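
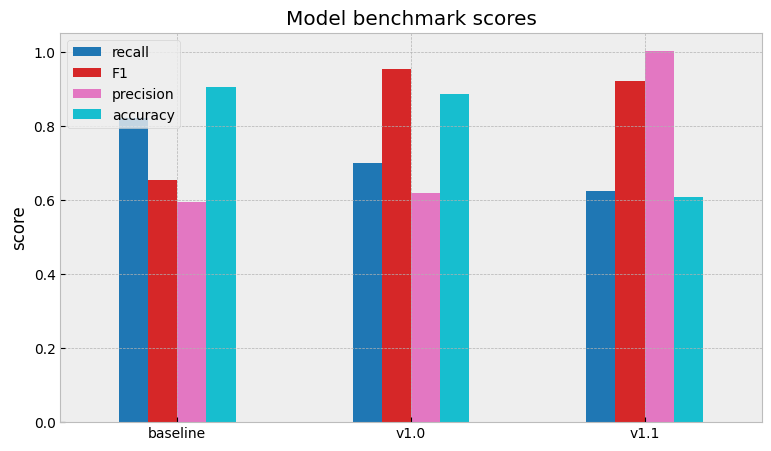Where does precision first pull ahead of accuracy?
v1.0: precision ≈ 0.6 vs accuracy ≈ 0.9 (not yet); v1.1: precision ≈ 1.0 vs accuracy ≈ 0.6 (first crossover).

v1.1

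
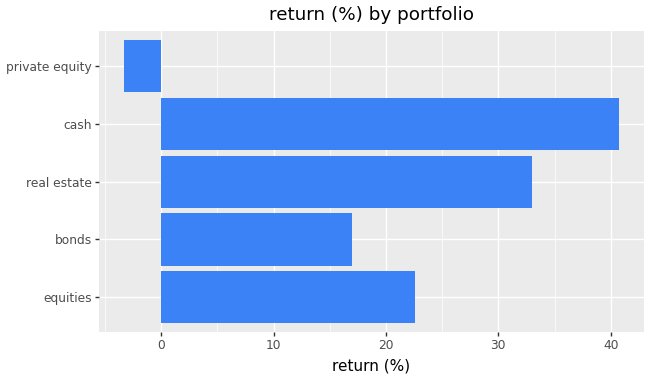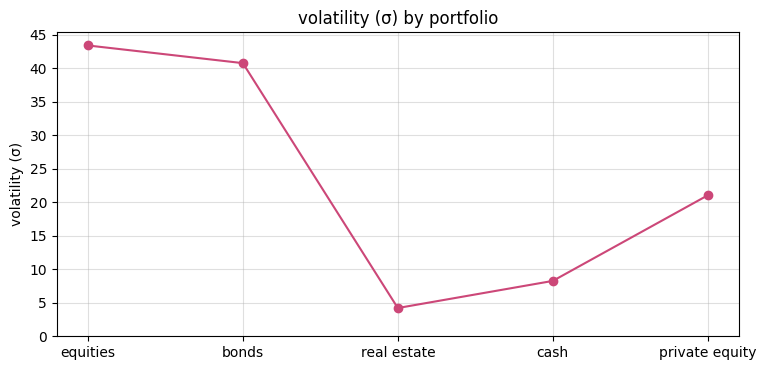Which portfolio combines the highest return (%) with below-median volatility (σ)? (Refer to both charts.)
Chart 2 median volatility (σ) ≈ 20; below-median portfolios: real estate, cash. Among those, cash has the highest return (%) (≈ 40).

cash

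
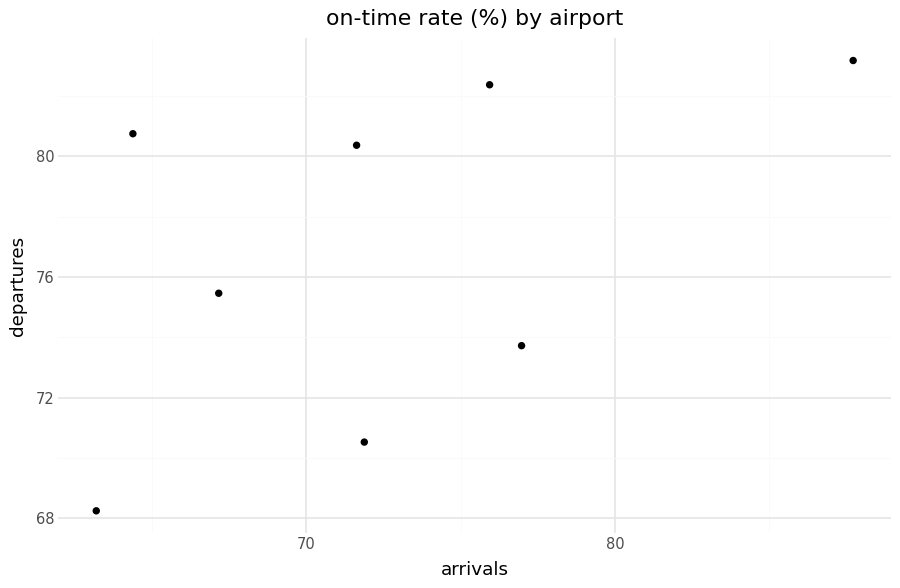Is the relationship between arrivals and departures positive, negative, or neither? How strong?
Points are positively correlated; moderate (|r| ≈ 0.5).

positive, moderate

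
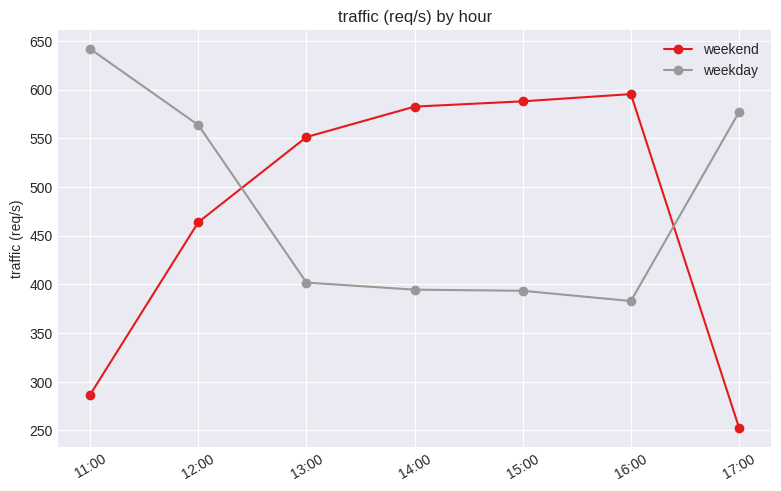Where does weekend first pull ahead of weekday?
12:00: weekend ≈ 450 vs weekday ≈ 550 (not yet); 13:00: weekend ≈ 550 vs weekday ≈ 400 (first crossover).

13:00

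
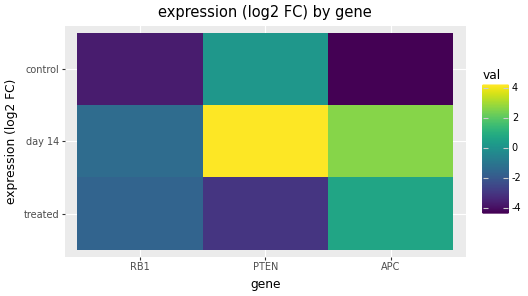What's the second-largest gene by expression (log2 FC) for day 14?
Top 3 for day 14: PTEN ≈ 4, APC ≈ 3, RB1 ≈ -1.

APC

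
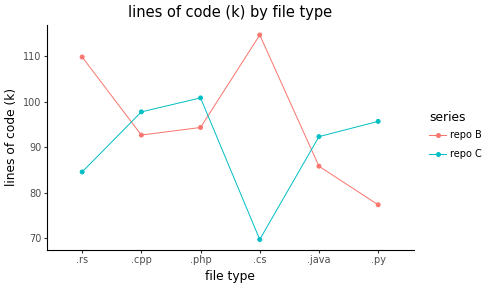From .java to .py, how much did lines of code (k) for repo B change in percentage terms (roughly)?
.java ≈ 85, .py ≈ 75; (75 − 85) / 85 ≈ -11.8%.

≈ -11.8%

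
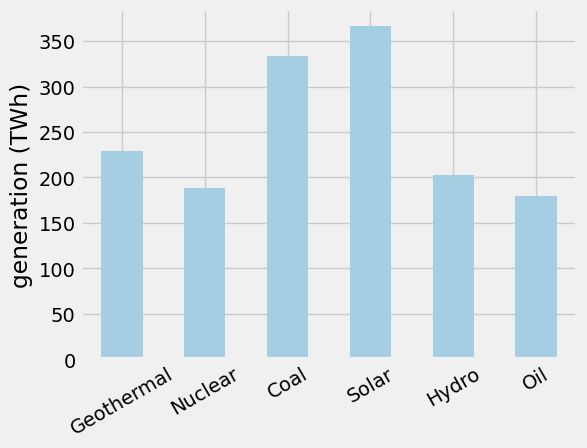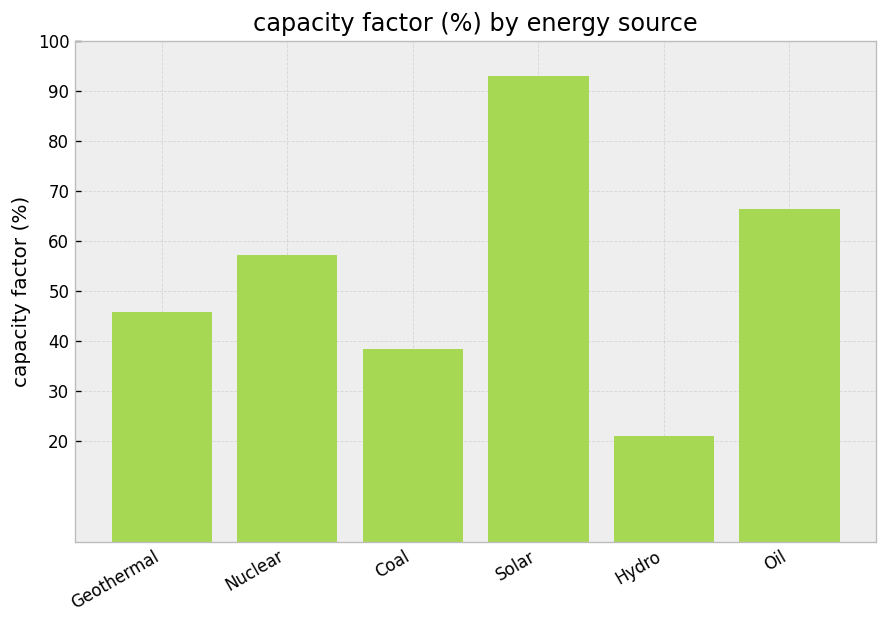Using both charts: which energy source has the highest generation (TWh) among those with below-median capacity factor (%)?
Chart 2 median capacity factor (%) ≈ 50; below-median energy sources: Geothermal, Coal, Hydro. Among those, Coal has the highest generation (TWh) (≈ 350).

Coal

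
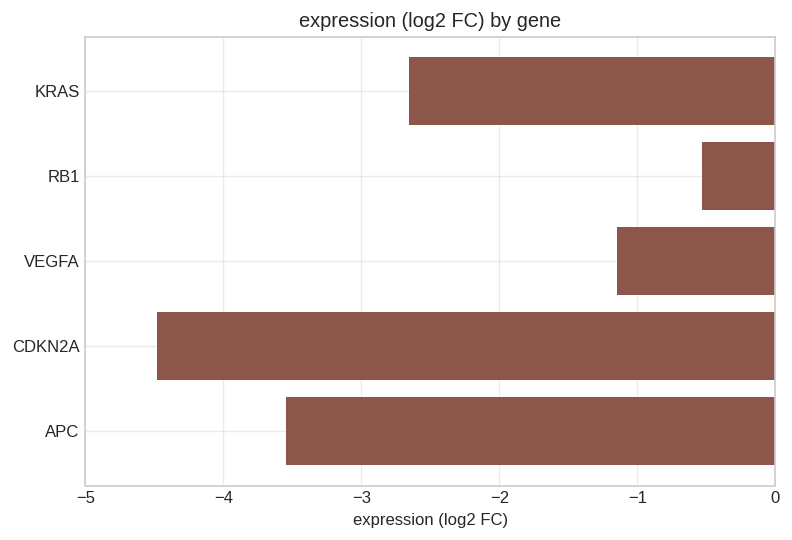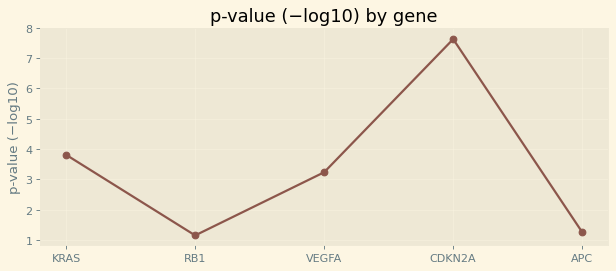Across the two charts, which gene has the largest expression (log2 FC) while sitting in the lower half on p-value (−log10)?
RB1

Chart 2 median p-value (−log10) ≈ 3; below-median genes: RB1, APC. Among those, RB1 has the highest expression (log2 FC) (≈ -1).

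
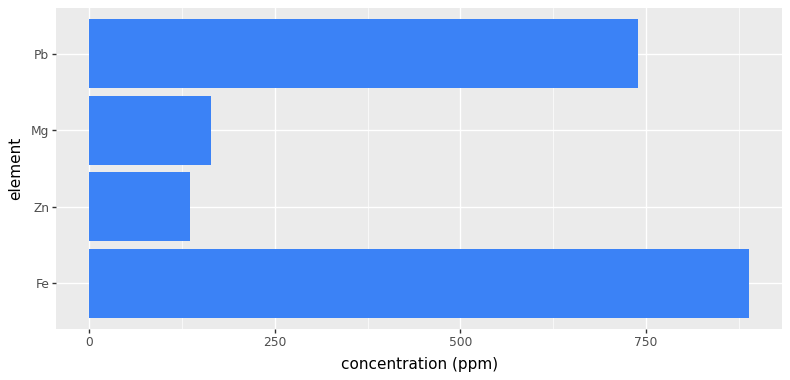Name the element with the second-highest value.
Pb

Top 3: Fe ≈ 900, Pb ≈ 700, Mg ≈ 200.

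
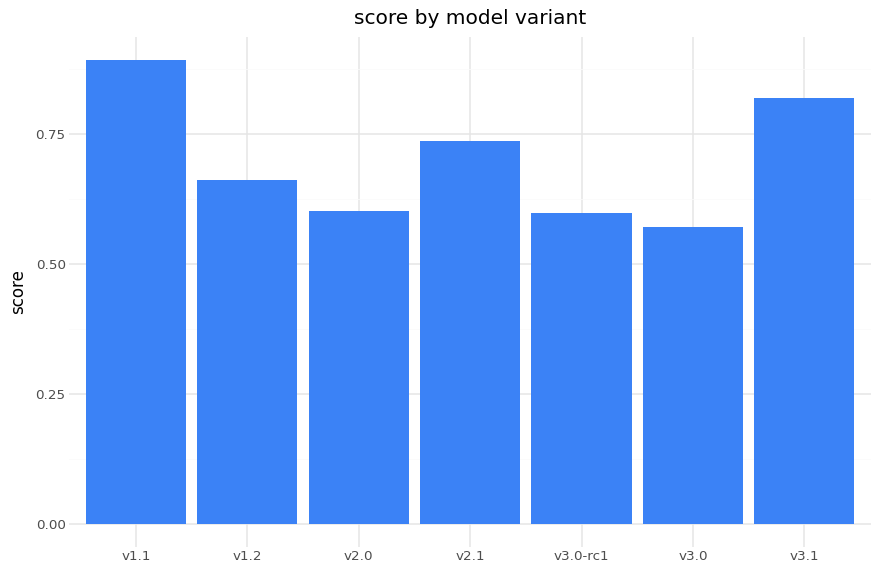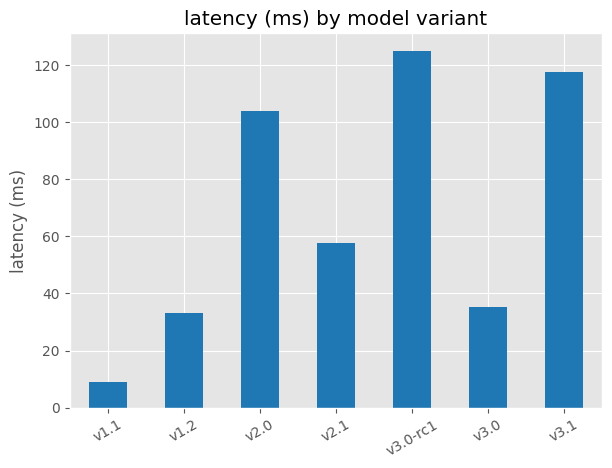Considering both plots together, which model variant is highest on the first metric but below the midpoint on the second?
Chart 2 median latency (ms) ≈ 60; below-median model variants: v1.1, v1.2, v3.0. Among those, v1.1 has the highest score (≈ 0.9).

v1.1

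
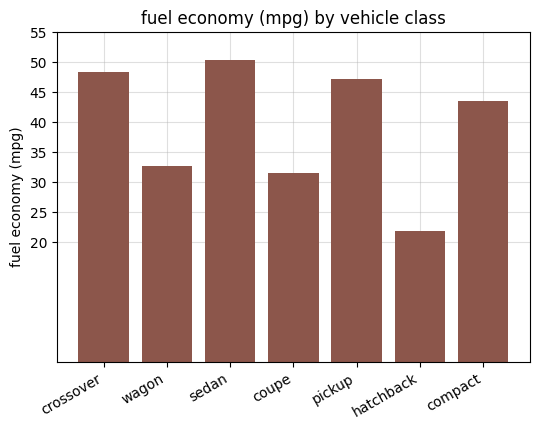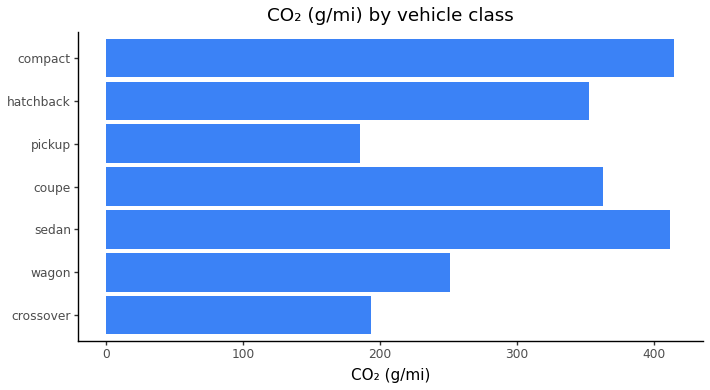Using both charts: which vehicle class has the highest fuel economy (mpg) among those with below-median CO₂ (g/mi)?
Chart 2 median CO₂ (g/mi) ≈ 350; below-median vehicle classes: crossover, wagon, pickup. Among those, crossover has the highest fuel economy (mpg) (≈ 50).

crossover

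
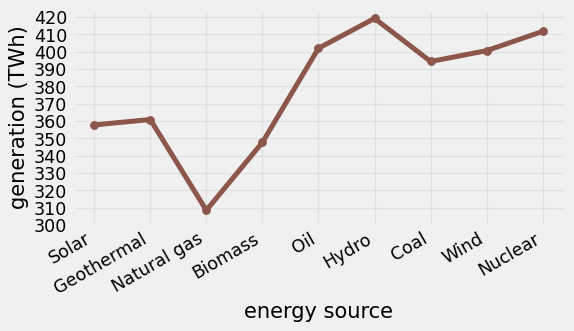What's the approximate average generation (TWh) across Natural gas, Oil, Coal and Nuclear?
(310 + 400 + 390 + 410) / 4 ≈ 378.

≈ 378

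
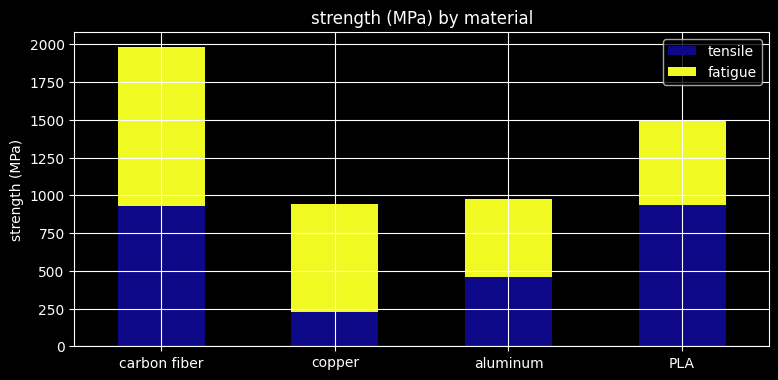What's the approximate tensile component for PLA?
≈ 1000

tensile top ≈ 1000, bottom ≈ 0; segment ≈ 1000.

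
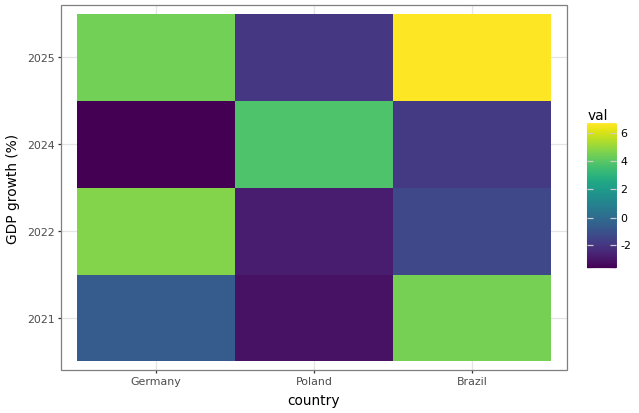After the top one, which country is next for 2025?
Top 3 for 2025: Brazil ≈ 7, Germany ≈ 5, Poland ≈ -2.

Germany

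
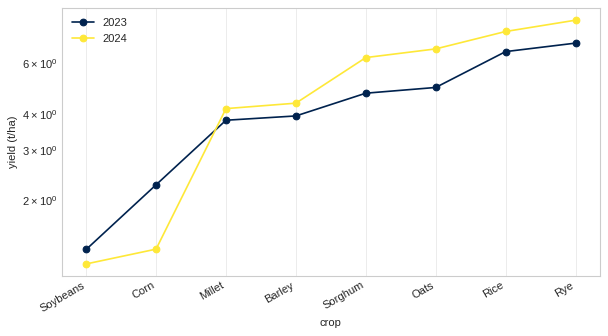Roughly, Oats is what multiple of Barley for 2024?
≈ 1.75×

Oats ≈ 7, Barley ≈ 4; 7/4 ≈ 1.75.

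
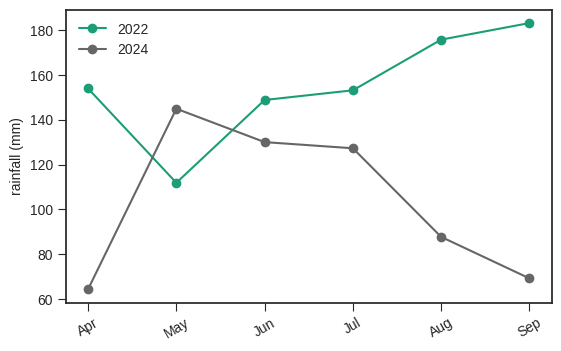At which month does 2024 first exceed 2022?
May

Apr: 2024 ≈ 60 vs 2022 ≈ 150 (not yet); May: 2024 ≈ 140 vs 2022 ≈ 110 (first crossover).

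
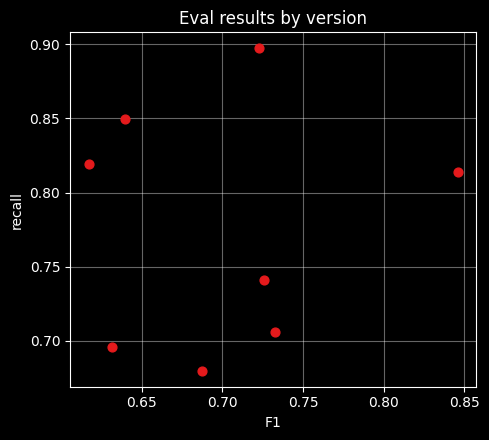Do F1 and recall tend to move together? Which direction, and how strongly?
Points are roughly uncorrelated; weak (|r| ≈ 0.1).

no clear correlation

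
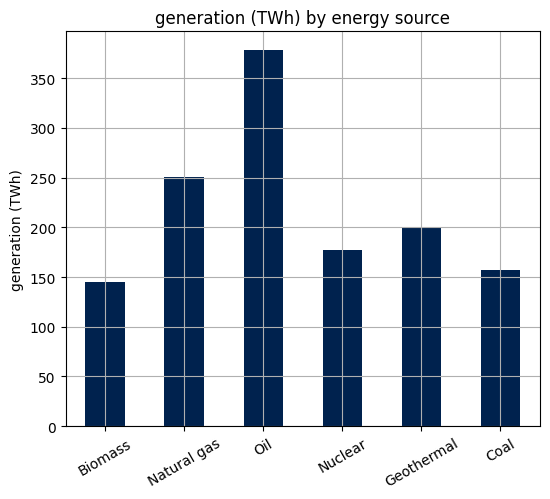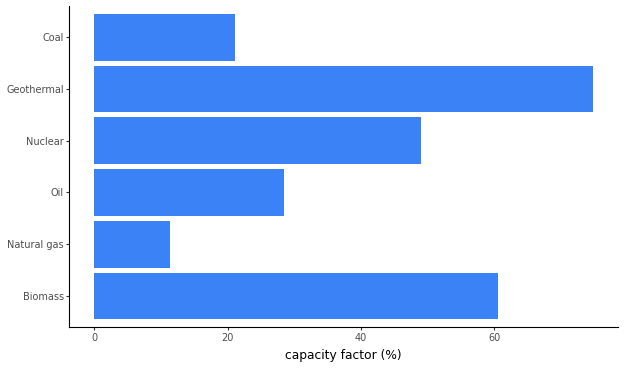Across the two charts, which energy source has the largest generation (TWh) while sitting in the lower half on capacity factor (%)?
Chart 2 median capacity factor (%) ≈ 40; below-median energy sources: Natural gas, Oil, Coal. Among those, Oil has the highest generation (TWh) (≈ 400).

Oil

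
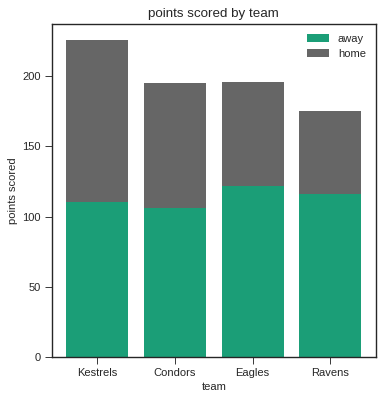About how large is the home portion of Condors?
home top ≈ 200, bottom ≈ 100; segment ≈ 100.

≈ 100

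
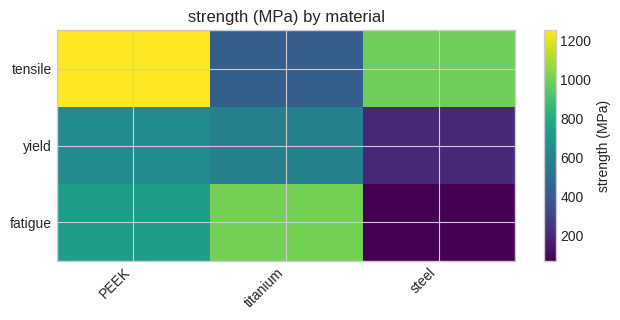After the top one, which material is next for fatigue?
PEEK

Top 3 for fatigue: titanium ≈ 1000, PEEK ≈ 700, steel ≈ 100.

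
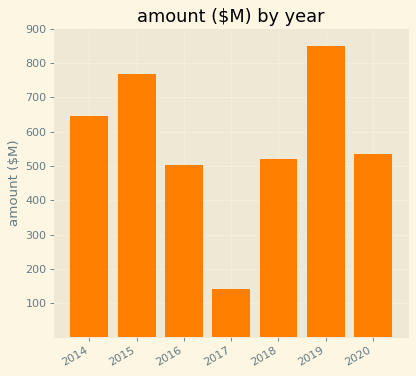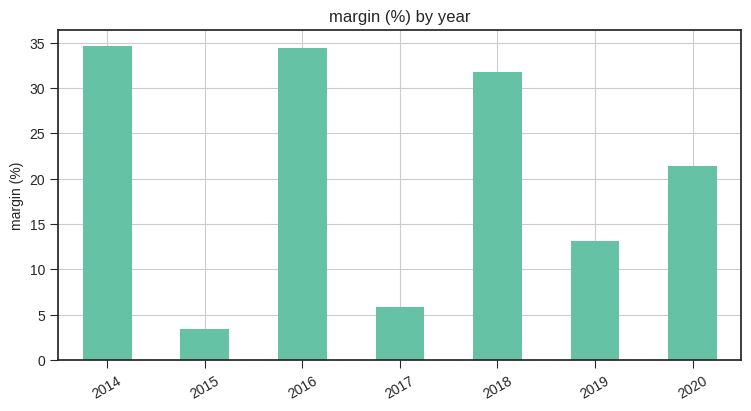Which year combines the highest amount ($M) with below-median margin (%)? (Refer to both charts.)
2019

Chart 2 median margin (%) ≈ 20; below-median years: 2015, 2017, 2019. Among those, 2019 has the highest amount ($M) (≈ 900).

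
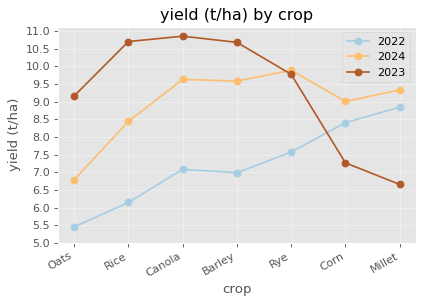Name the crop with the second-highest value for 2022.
Corn

Top 3 for 2022: Millet ≈ 9.0, Corn ≈ 8.5, Rye ≈ 7.5.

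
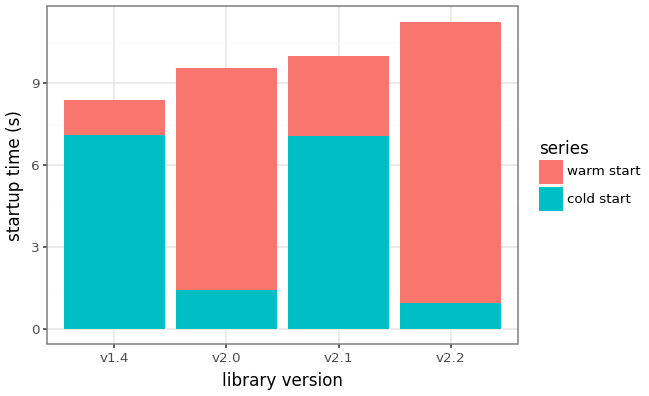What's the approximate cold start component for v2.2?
≈ 1

cold start top ≈ 1, bottom ≈ 0; segment ≈ 1.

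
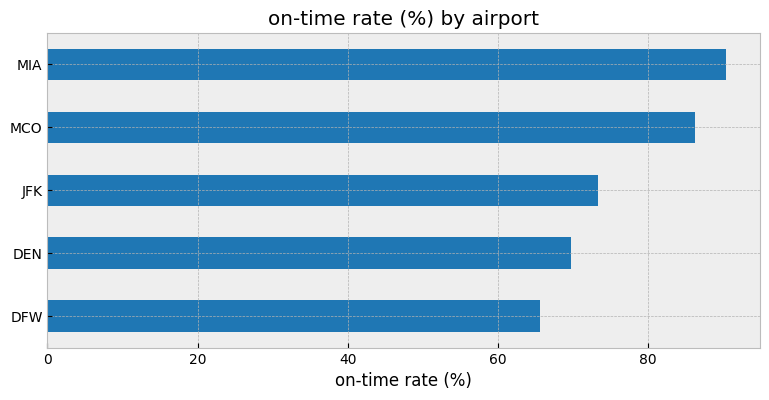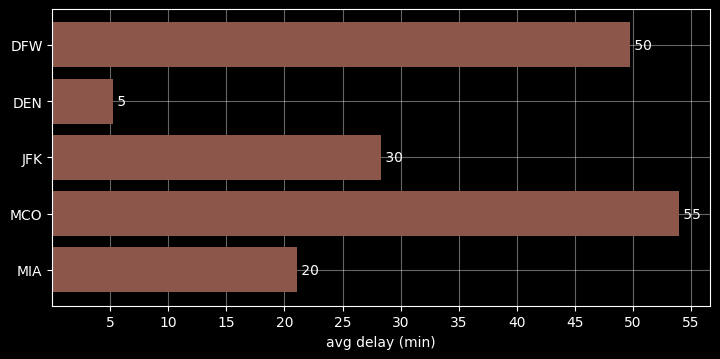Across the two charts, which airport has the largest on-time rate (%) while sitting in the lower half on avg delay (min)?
MIA

Chart 2 median avg delay (min) ≈ 30; below-median airports: DEN, MIA. Among those, MIA has the highest on-time rate (%) (≈ 90).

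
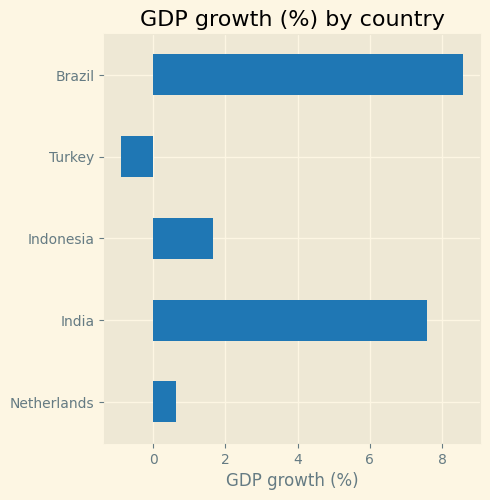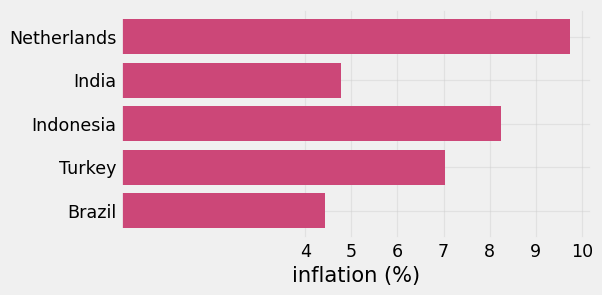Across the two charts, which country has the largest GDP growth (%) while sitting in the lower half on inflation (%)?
Chart 2 median inflation (%) ≈ 7; below-median countries: India, Brazil. Among those, Brazil has the highest GDP growth (%) (≈ 9).

Brazil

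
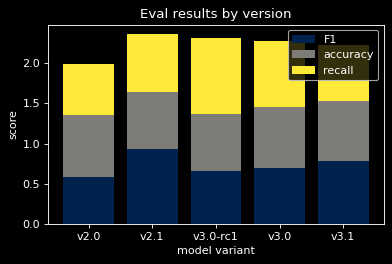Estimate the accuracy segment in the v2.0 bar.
accuracy top ≈ 1.4, bottom ≈ 0.6; segment ≈ 0.8.

≈ 0.8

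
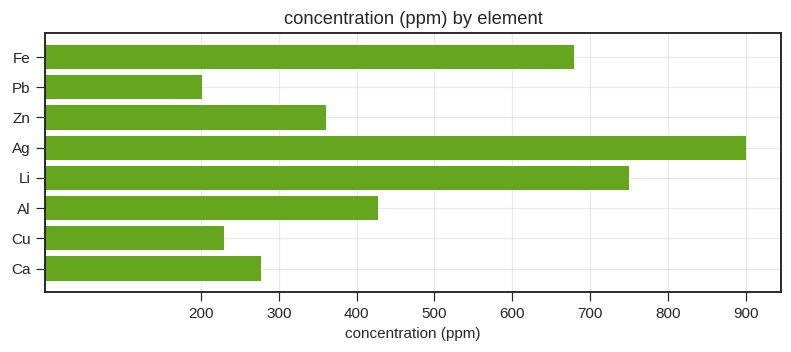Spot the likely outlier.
Ag

Ag ≈ 900; the rest sit between ≈ 200 and ≈ 700.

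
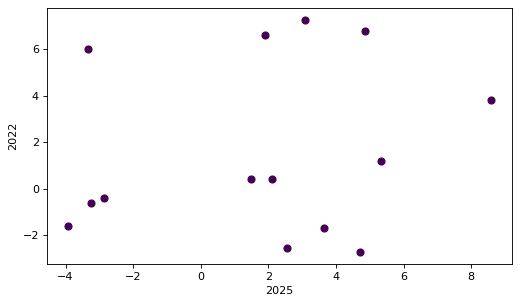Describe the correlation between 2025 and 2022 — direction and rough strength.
Points are roughly uncorrelated; weak (|r| ≈ 0.2).

no clear correlation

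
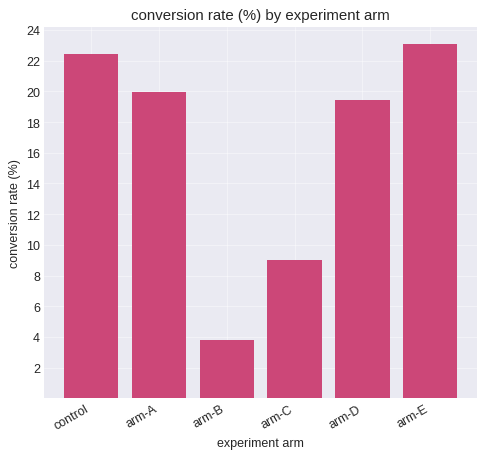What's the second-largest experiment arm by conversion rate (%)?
Top 3: arm-E ≈ 24, control ≈ 22, arm-A ≈ 20.

control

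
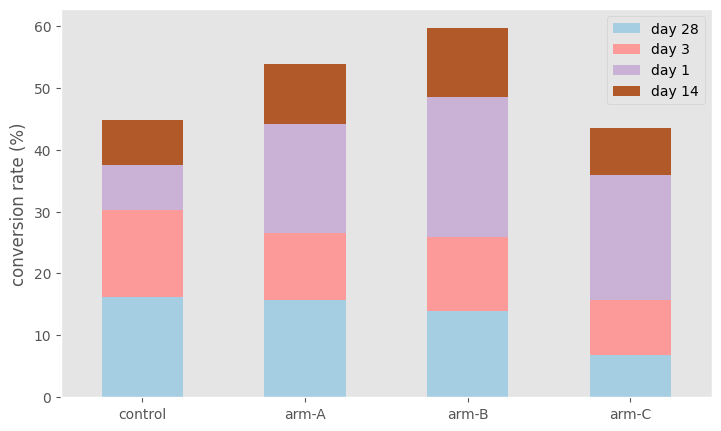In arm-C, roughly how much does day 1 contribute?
day 1 top ≈ 35, bottom ≈ 15; segment ≈ 20.

≈ 20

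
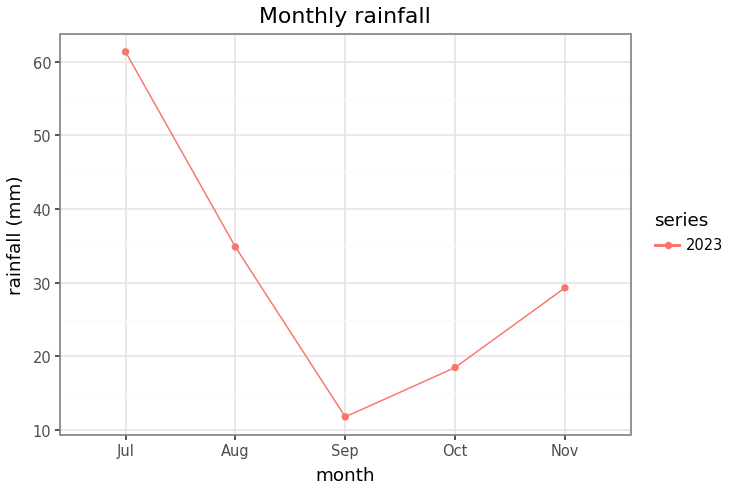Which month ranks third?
Top 4: Jul ≈ 60, Aug ≈ 35, Nov ≈ 30, Oct ≈ 20.

Nov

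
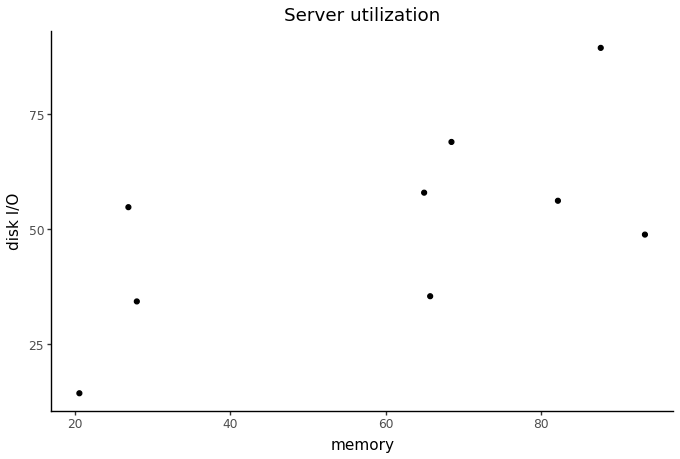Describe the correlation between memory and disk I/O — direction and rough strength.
positive, moderate

Points are positively correlated; moderate (|r| ≈ 0.6).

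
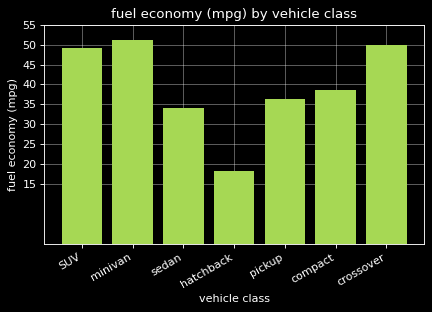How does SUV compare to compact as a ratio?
SUV ≈ 50, compact ≈ 40; 50/40 ≈ 1.25.

≈ 1.25×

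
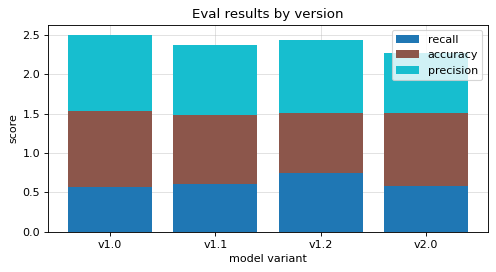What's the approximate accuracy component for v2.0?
accuracy top ≈ 1.5, bottom ≈ 0.5; segment ≈ 1.0.

≈ 1.0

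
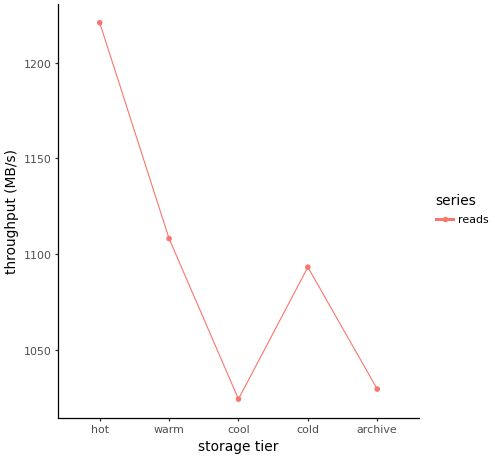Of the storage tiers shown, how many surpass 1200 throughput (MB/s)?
Above 1200: hot.

1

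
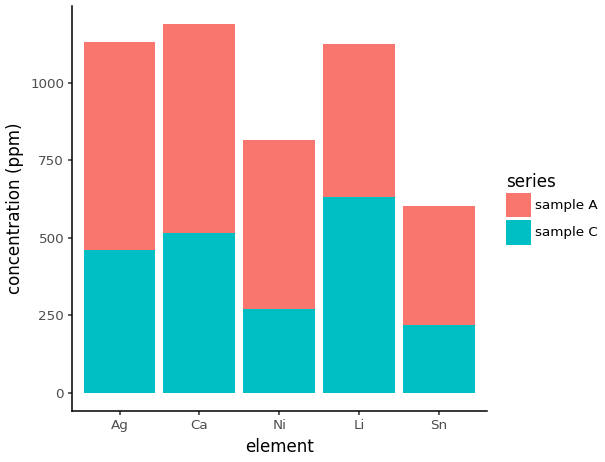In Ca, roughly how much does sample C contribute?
≈ 500

sample C top ≈ 500, bottom ≈ 0; segment ≈ 500.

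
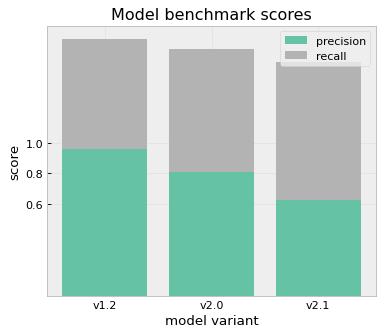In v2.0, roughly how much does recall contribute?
recall top ≈ 1.6, bottom ≈ 0.8; segment ≈ 0.8.

≈ 0.8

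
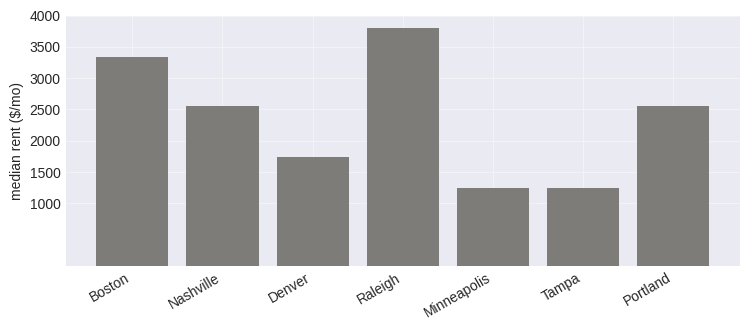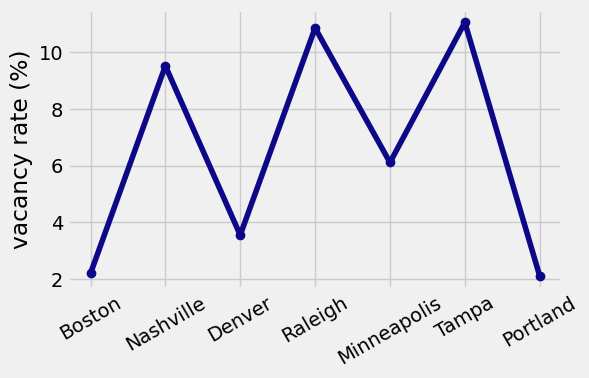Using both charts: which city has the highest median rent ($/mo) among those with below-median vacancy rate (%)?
Boston

Chart 2 median vacancy rate (%) ≈ 6; below-median cities: Boston, Denver, Portland. Among those, Boston has the highest median rent ($/mo) (≈ 3500).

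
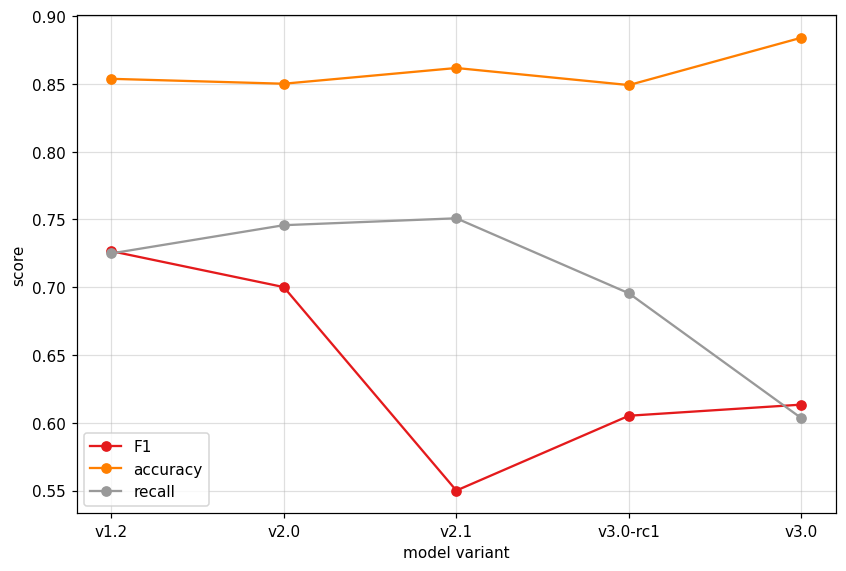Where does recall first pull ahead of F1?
v1.2: recall ≈ 0.70 vs F1 ≈ 0.75 (not yet); v2.0: recall ≈ 0.75 vs F1 ≈ 0.70 (first crossover).

v2.0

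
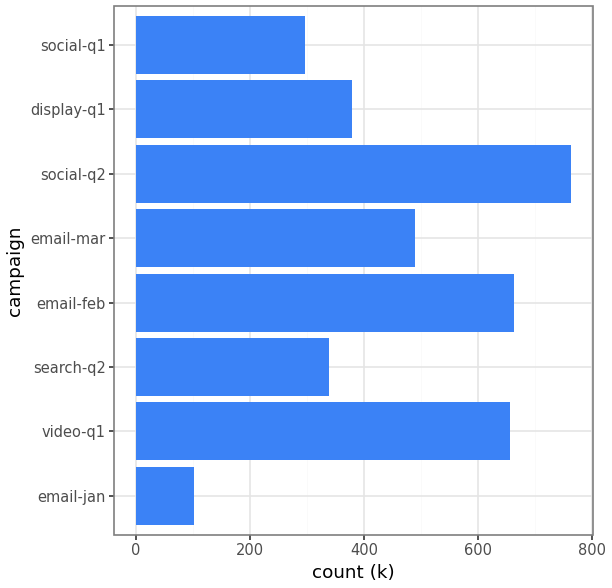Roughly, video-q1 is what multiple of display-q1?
video-q1 ≈ 700, display-q1 ≈ 400; 700/400 ≈ 1.75.

≈ 1.75×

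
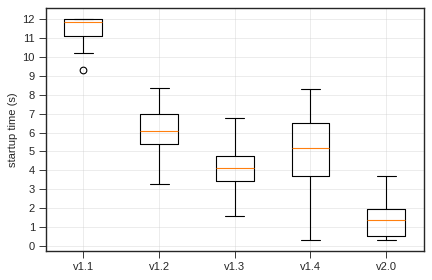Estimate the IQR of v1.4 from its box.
Q3 ≈ 7, Q1 ≈ 4; IQR ≈ 3.

≈ 3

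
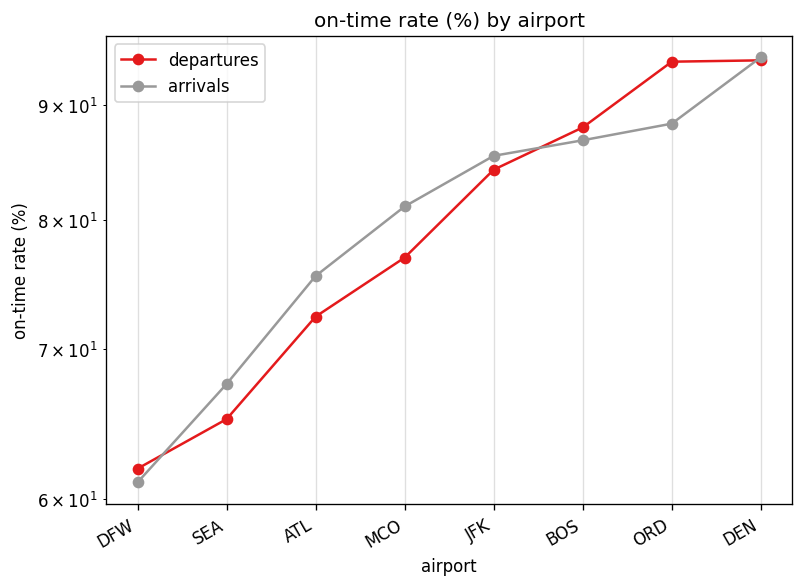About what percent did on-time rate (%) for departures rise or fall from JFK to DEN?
JFK ≈ 85, DEN ≈ 95; (95 − 85) / 85 ≈ +11.8%.

≈ +11.8%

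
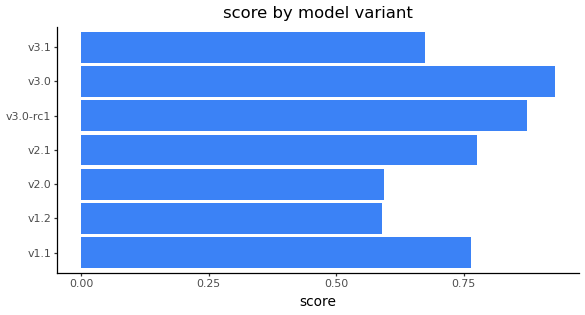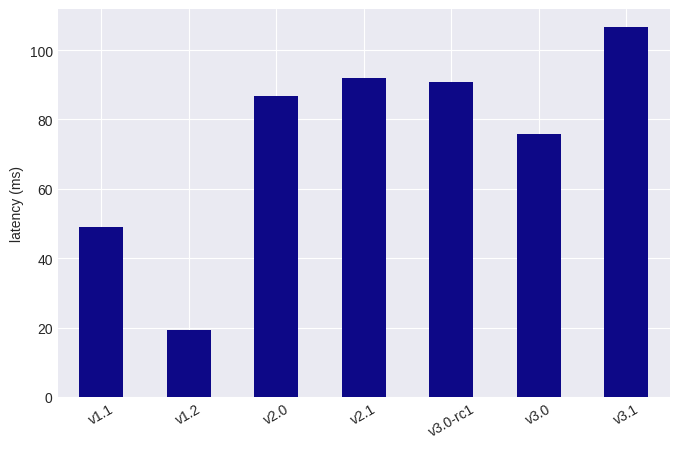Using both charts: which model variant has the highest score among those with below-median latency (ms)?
v3.0

Chart 2 median latency (ms) ≈ 90; below-median model variants: v1.1, v1.2, v3.0. Among those, v3.0 has the highest score (≈ 0.9).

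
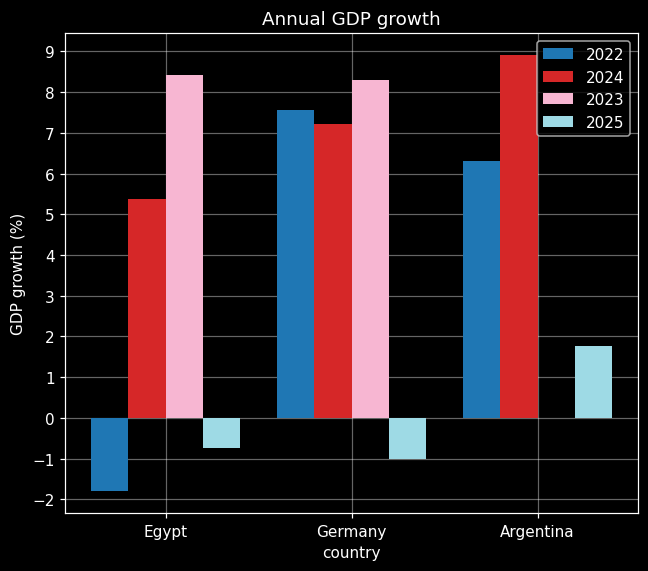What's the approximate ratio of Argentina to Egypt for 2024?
≈ 1.8×

Argentina ≈ 9, Egypt ≈ 5; 9/5 ≈ 1.8.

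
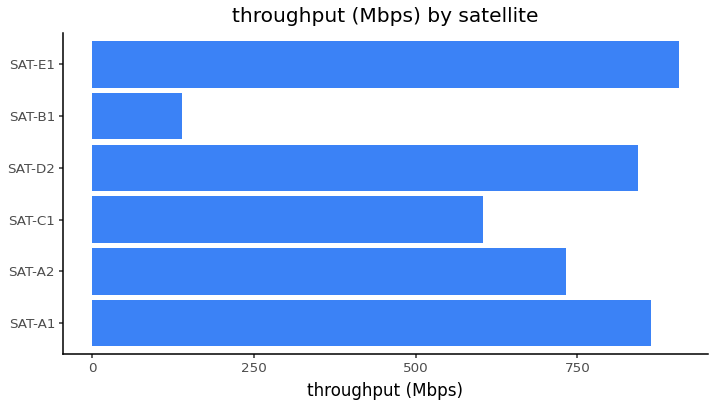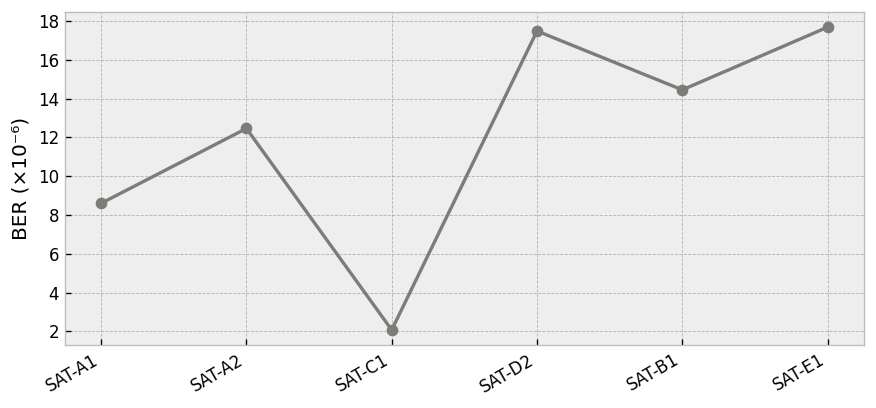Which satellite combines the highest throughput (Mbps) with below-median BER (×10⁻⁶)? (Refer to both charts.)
Chart 2 median BER (×10⁻⁶) ≈ 14; below-median satellites: SAT-A1, SAT-A2, SAT-C1. Among those, SAT-A1 has the highest throughput (Mbps) (≈ 900).

SAT-A1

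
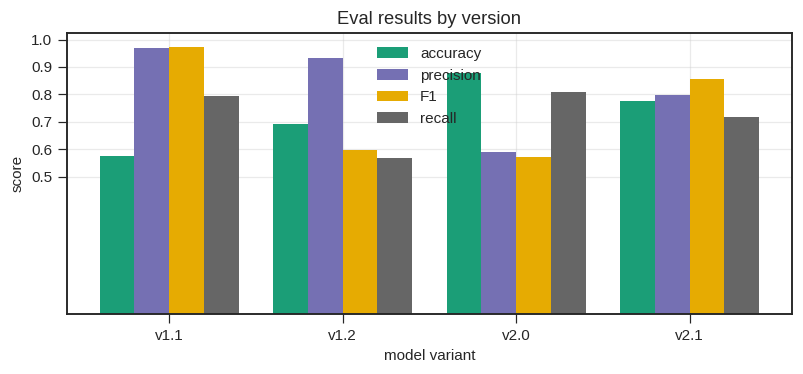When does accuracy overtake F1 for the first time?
v1.1: accuracy ≈ 0.6 vs F1 ≈ 1.0 (not yet); v1.2: accuracy ≈ 0.7 vs F1 ≈ 0.6 (first crossover).

v1.2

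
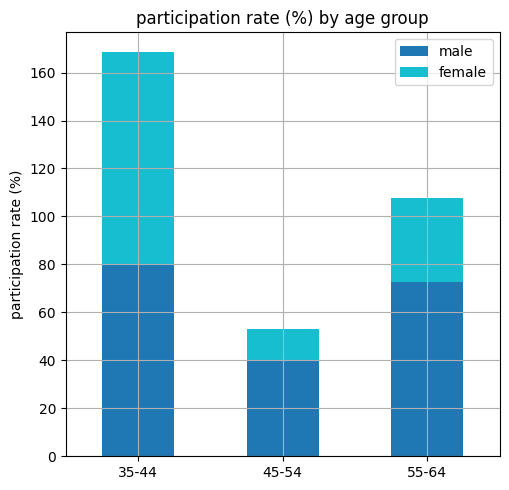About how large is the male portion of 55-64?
≈ 80

male top ≈ 80, bottom ≈ 0; segment ≈ 80.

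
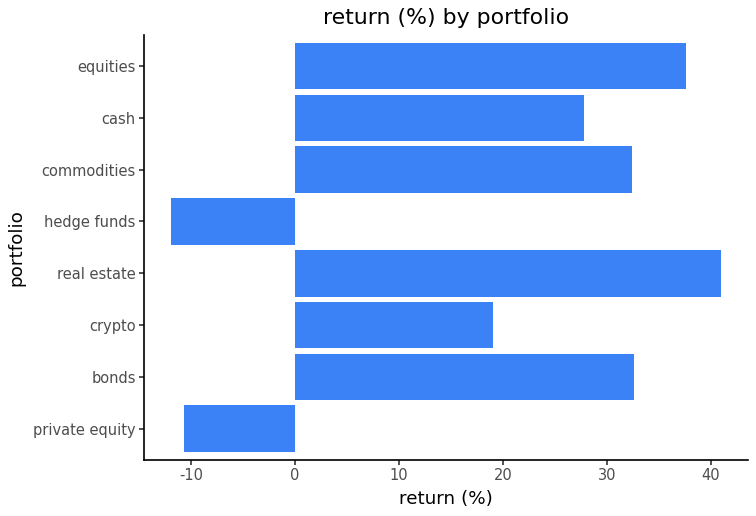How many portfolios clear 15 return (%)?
Above 15: bonds, crypto, real estate, commodities, cash, equities.

6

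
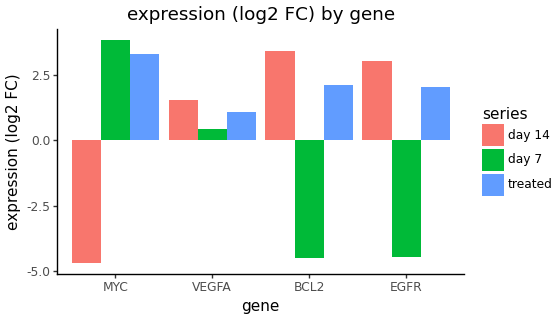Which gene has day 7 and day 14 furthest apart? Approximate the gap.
MYC, ≈ 9 log2 FC

MYC: day 7 ≈ 4, day 14 ≈ -5 → gap ≈ 9. Next-largest (BCL2) is only ≈ 7.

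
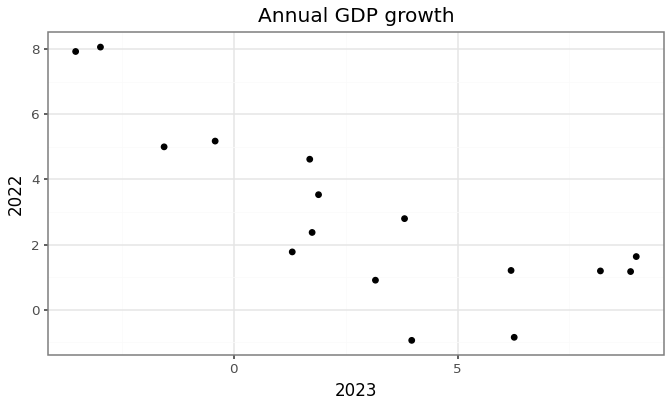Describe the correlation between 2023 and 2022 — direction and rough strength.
Points are negatively correlated; strong (|r| ≈ 0.8).

negative, strong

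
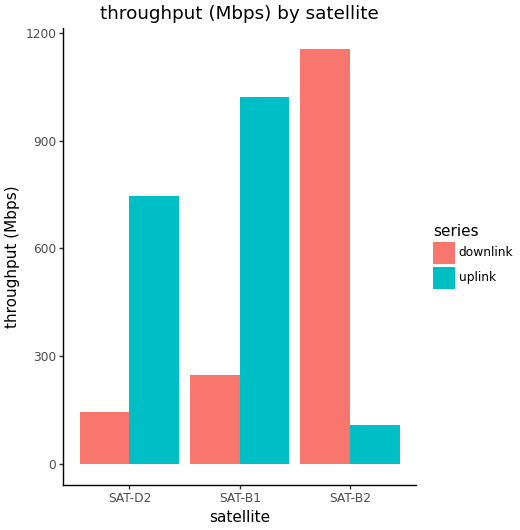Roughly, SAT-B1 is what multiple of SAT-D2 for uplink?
≈ 1.43×

SAT-B1 ≈ 1000, SAT-D2 ≈ 700; 1000/700 ≈ 1.43.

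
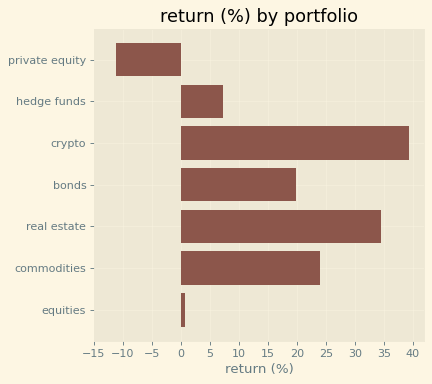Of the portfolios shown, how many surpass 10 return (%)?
Above 10: crypto, bonds, real estate, commodities.

4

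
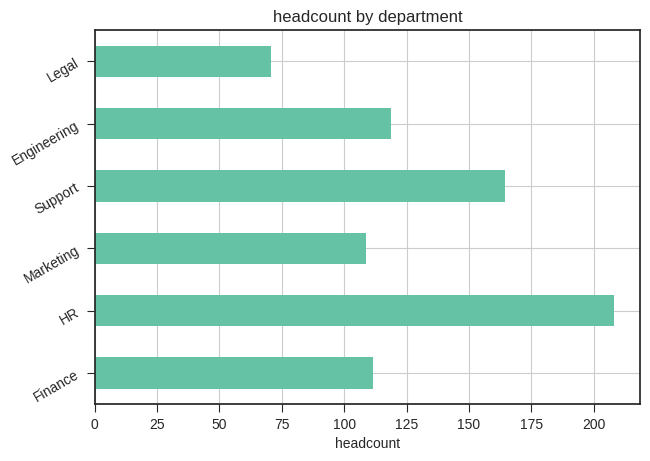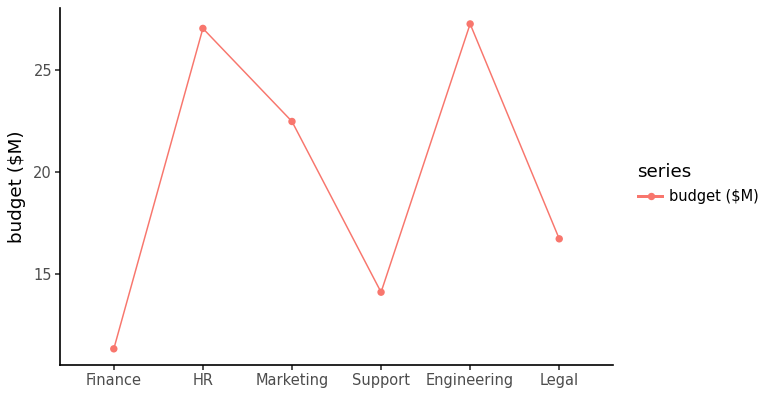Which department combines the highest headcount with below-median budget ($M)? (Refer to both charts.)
Chart 2 median budget ($M) ≈ 20; below-median departments: Finance, Support, Legal. Among those, Support has the highest headcount (≈ 160).

Support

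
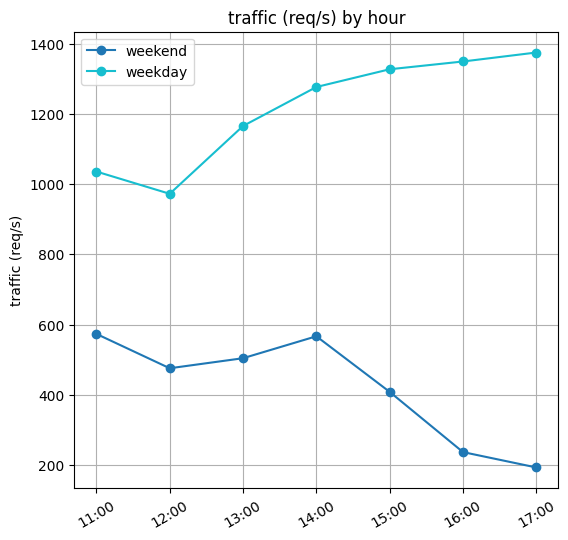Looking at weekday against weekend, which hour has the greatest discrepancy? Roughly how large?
17:00: weekday ≈ 1400, weekend ≈ 200 → gap ≈ 1200. Next-largest (16:00) is only ≈ 1100.

17:00, ≈ 1200 req/s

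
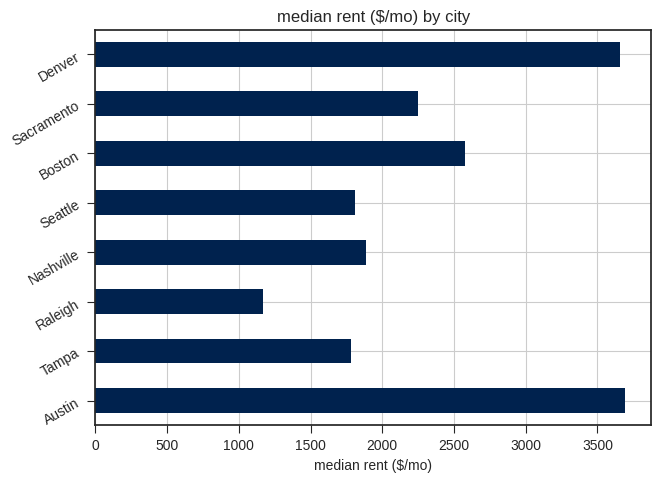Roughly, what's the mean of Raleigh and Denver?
(1000 + 3500) / 2 ≈ 2250.

≈ 2250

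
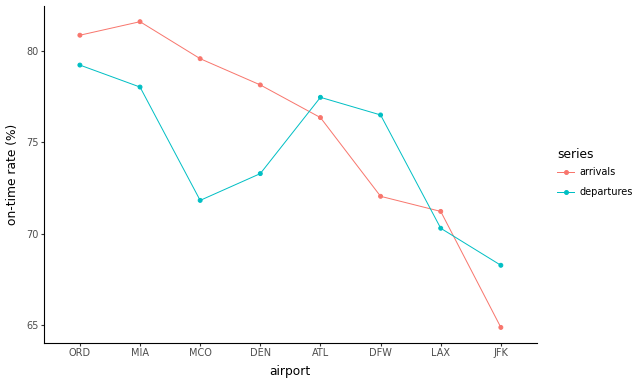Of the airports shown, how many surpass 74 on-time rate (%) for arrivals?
5

Above 74: ORD, MIA, MCO, DEN, ATL.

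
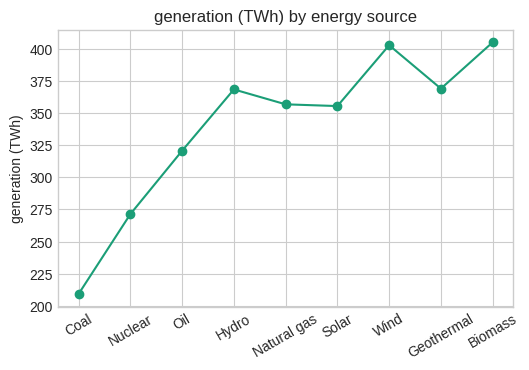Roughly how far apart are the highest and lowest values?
Max Biomass ≈ 400, min Coal ≈ 200; range ≈ 200.

≈ 200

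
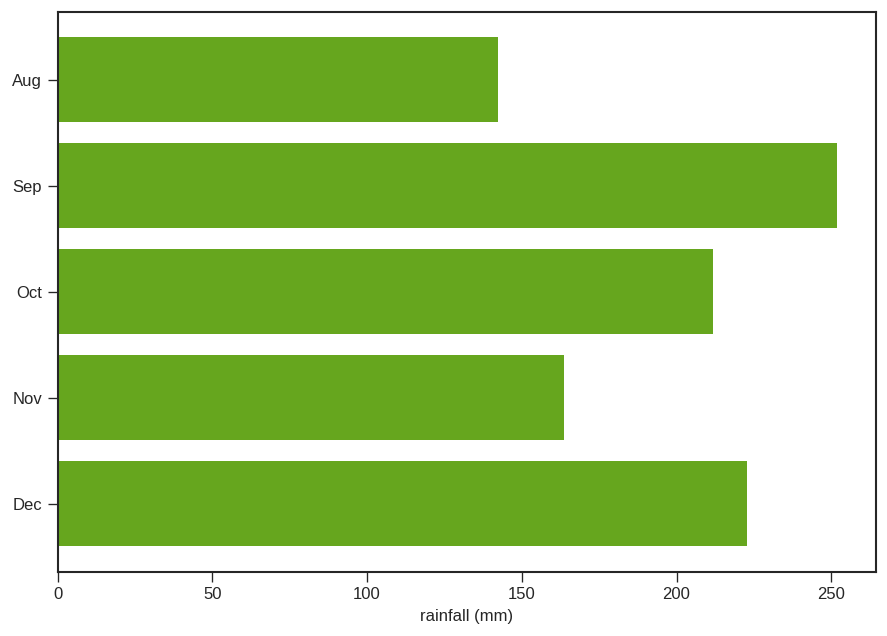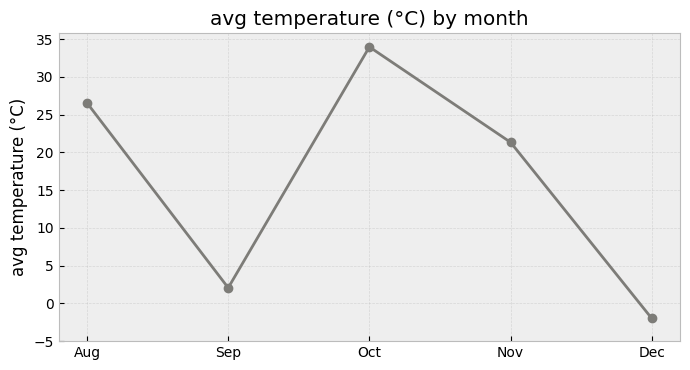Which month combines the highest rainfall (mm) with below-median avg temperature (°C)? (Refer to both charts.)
Chart 2 median avg temperature (°C) ≈ 20; below-median months: Sep, Dec. Among those, Sep has the highest rainfall (mm) (≈ 250).

Sep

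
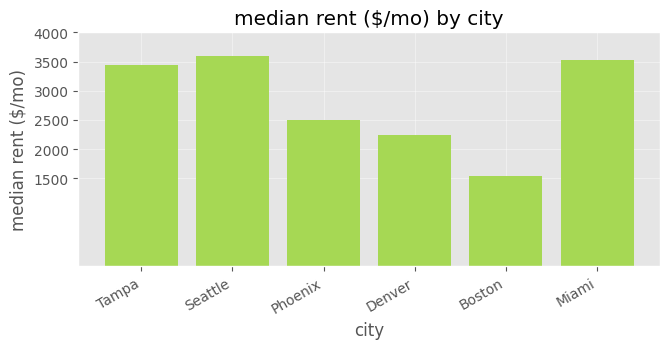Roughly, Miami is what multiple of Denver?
Miami ≈ 3500, Denver ≈ 2000; 3500/2000 ≈ 1.75.

≈ 1.75×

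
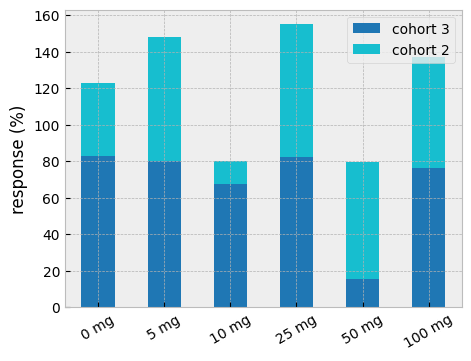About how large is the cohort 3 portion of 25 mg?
cohort 3 top ≈ 80, bottom ≈ 0; segment ≈ 80.

≈ 80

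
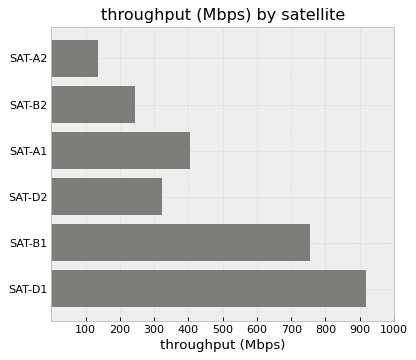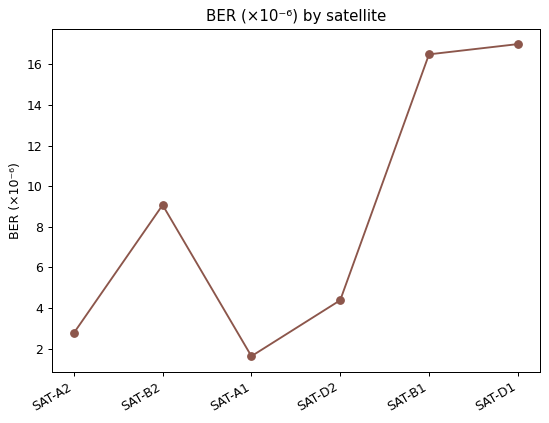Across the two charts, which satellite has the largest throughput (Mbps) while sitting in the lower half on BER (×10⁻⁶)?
SAT-A1

Chart 2 median BER (×10⁻⁶) ≈ 6; below-median satellites: SAT-A2, SAT-A1, SAT-D2. Among those, SAT-A1 has the highest throughput (Mbps) (≈ 400).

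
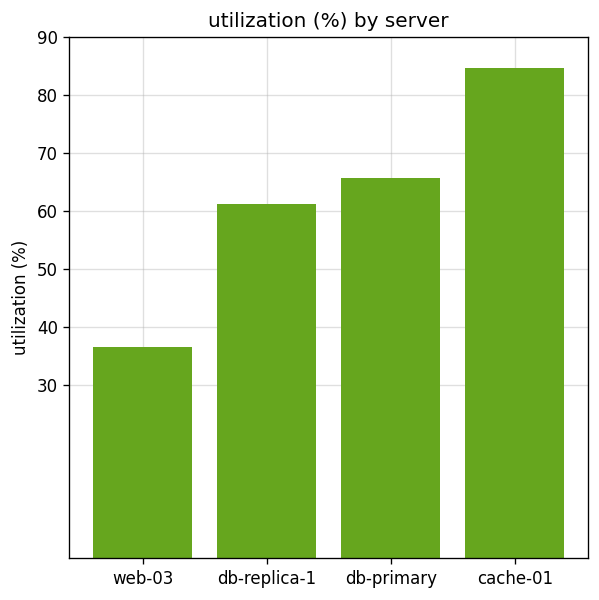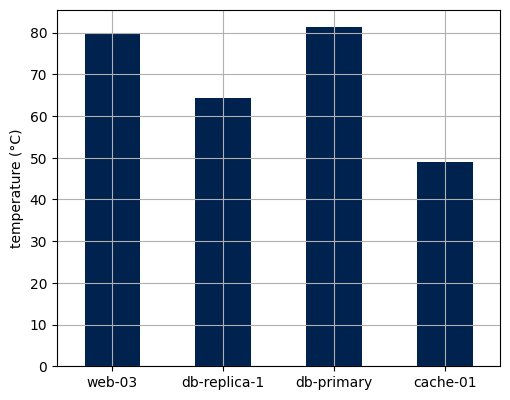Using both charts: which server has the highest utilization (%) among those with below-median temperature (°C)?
Chart 2 median temperature (°C) ≈ 70; below-median servers: db-replica-1, cache-01. Among those, cache-01 has the highest utilization (%) (≈ 80).

cache-01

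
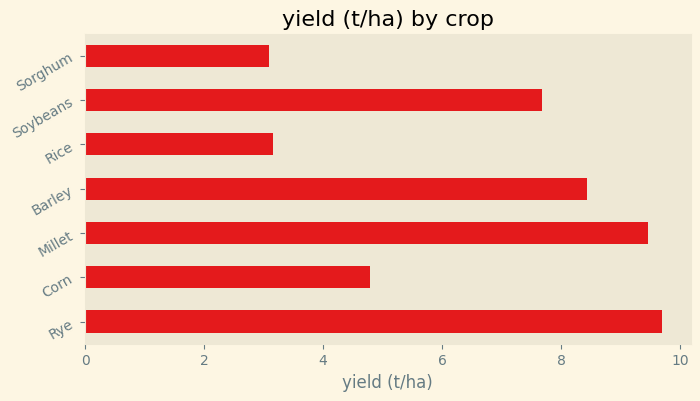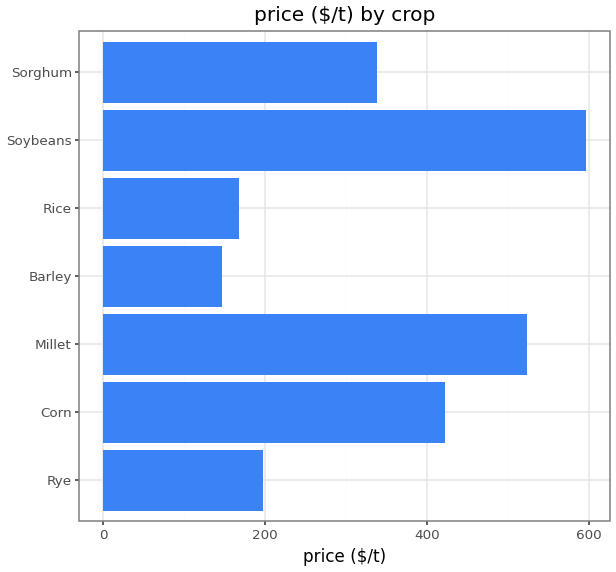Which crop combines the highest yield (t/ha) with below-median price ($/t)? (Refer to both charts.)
Rye

Chart 2 median price ($/t) ≈ 300; below-median crops: Rye, Barley, Rice. Among those, Rye has the highest yield (t/ha) (≈ 10).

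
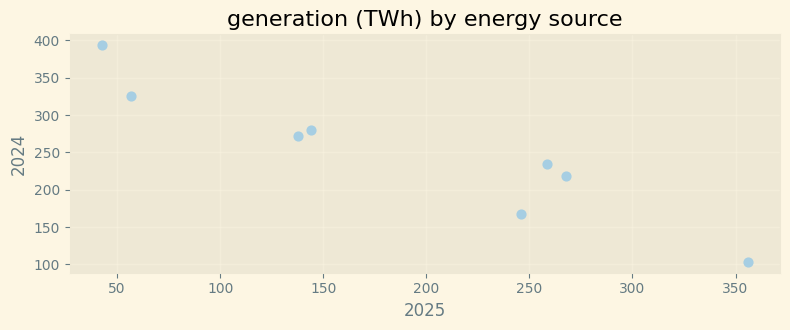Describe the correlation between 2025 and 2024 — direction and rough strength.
Points are negatively correlated; strong (|r| ≈ 0.9).

negative, strong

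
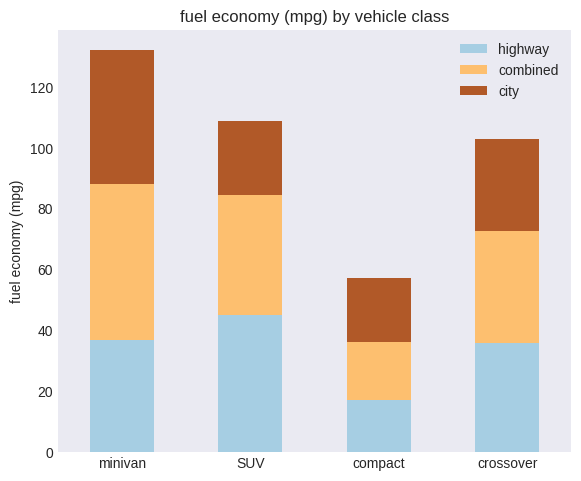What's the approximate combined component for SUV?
combined top ≈ 80, bottom ≈ 40; segment ≈ 40.

≈ 40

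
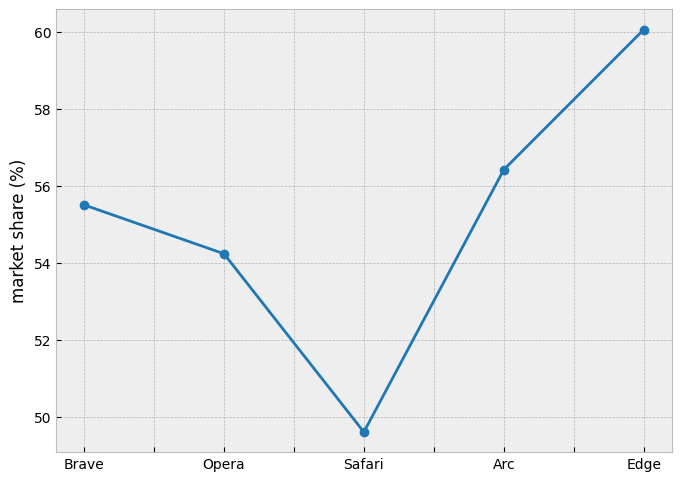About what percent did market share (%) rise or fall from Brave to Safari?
≈ -10.7%

Brave ≈ 56, Safari ≈ 50; (50 − 56) / 56 ≈ -10.7%.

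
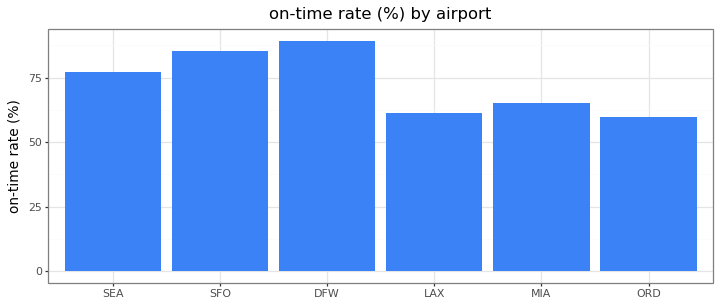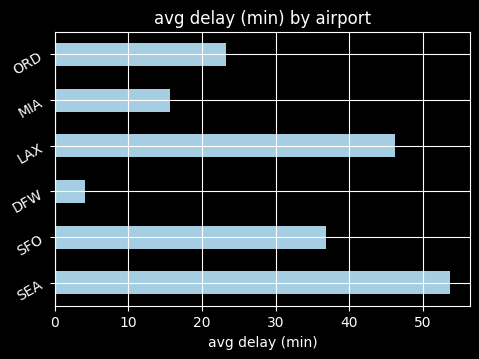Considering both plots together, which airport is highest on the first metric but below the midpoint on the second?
DFW

Chart 2 median avg delay (min) ≈ 30; below-median airports: DFW, MIA, ORD. Among those, DFW has the highest on-time rate (%) (≈ 90).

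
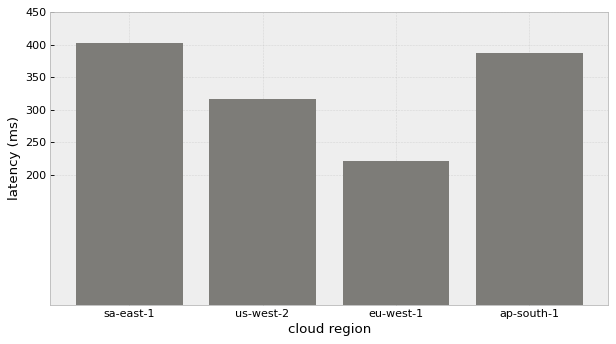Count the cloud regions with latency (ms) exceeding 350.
2

Above 350: sa-east-1, ap-south-1.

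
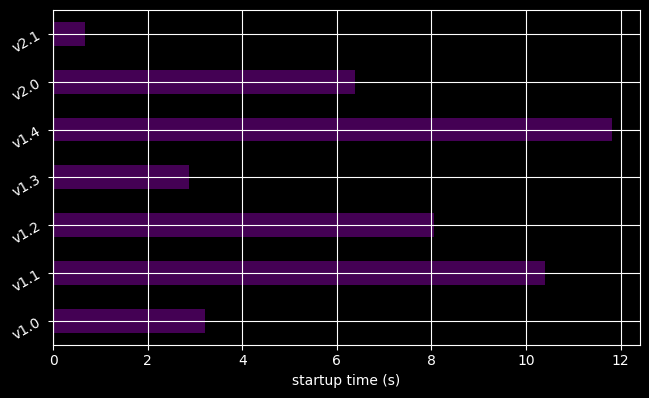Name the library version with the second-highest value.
Top 3: v1.4 ≈ 12, v1.1 ≈ 10, v1.2 ≈ 8.

v1.1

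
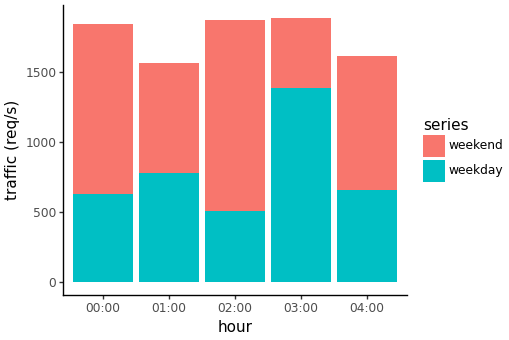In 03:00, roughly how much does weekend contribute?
≈ 400

weekend top ≈ 1800, bottom ≈ 1400; segment ≈ 400.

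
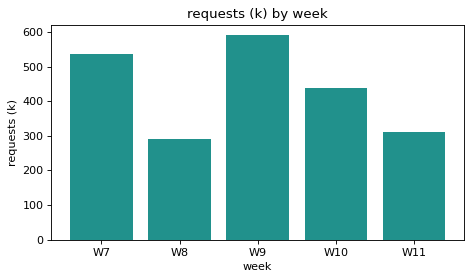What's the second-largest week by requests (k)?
Top 3: W9 ≈ 600, W7 ≈ 550, W10 ≈ 450.

W7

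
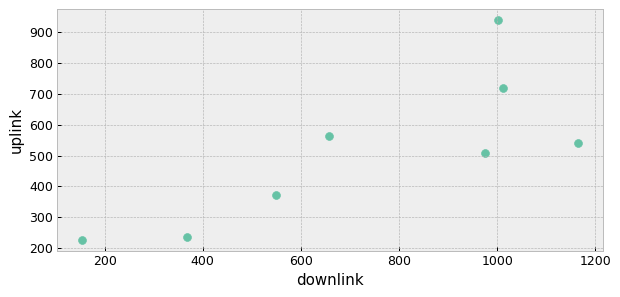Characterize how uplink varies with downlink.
positive, strong

Points are positively correlated; strong (|r| ≈ 0.8).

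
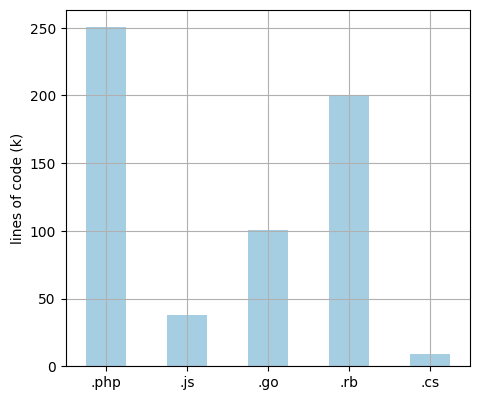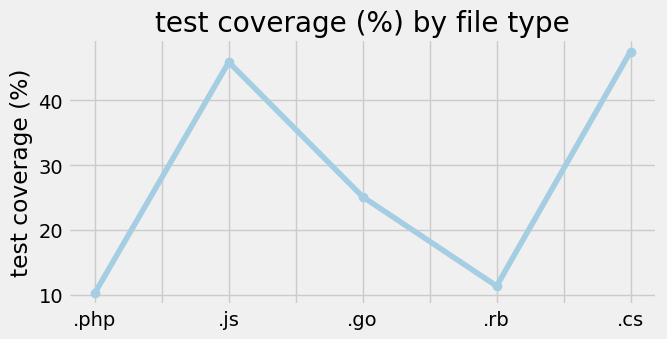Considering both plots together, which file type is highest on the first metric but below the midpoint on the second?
Chart 2 median test coverage (%) ≈ 25; below-median file types: .php, .rb. Among those, .php has the highest lines of code (k) (≈ 250).

.php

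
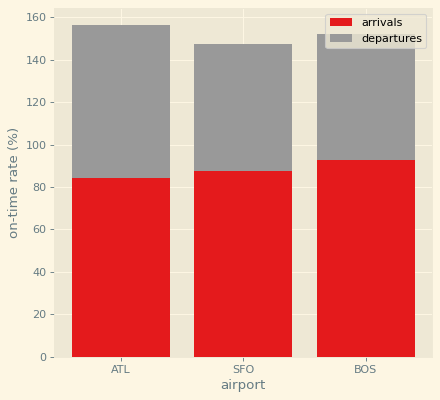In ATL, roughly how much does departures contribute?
departures top ≈ 160, bottom ≈ 80; segment ≈ 80.

≈ 80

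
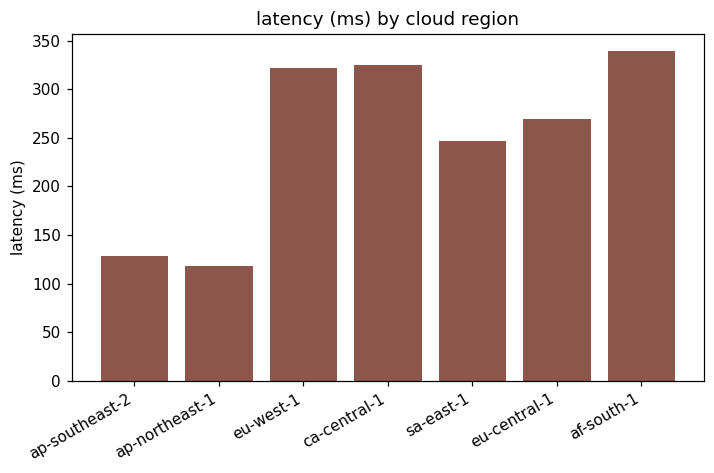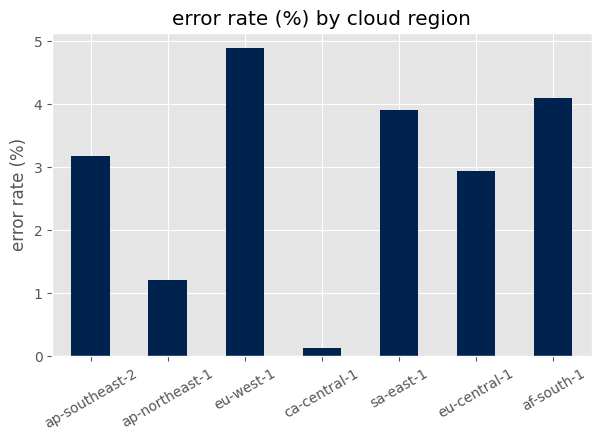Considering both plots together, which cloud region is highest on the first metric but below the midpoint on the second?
Chart 2 median error rate (%) ≈ 3; below-median cloud regions: ap-northeast-1, ca-central-1, eu-central-1. Among those, ca-central-1 has the highest latency (ms) (≈ 350).

ca-central-1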